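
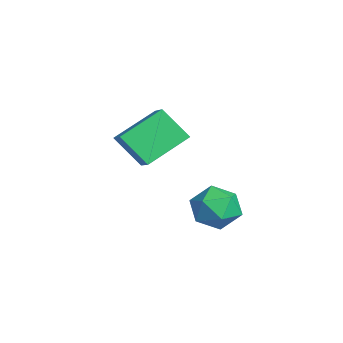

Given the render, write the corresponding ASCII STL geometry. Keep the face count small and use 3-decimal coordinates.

solid 
facet normal -0.379 -0.552 0.743
outer loop
vertex -1.326 1.276 1.439
vertex -2.392 1.212 0.847
vertex -0.668 -0.513 0.445
endloop
endfacet
facet normal 0.873 0.052 0.485
outer loop
vertex -0.008 0.448 -0.847
vertex -1.326 1.276 1.439
vertex -0.668 -0.513 0.445
endloop
endfacet
facet normal -0.379 -0.552 0.743
outer loop
vertex -0.668 -0.513 0.445
vertex -2.392 1.212 0.847
vertex -1.733 -0.577 -0.146
endloop
endfacet
facet normal 0.307 -0.832 -0.462
outer loop
vertex -1.733 -0.577 -0.146
vertex -0.008 0.448 -0.847
vertex -0.668 -0.513 0.445
endloop
endfacet
facet normal -0.307 0.832 0.462
outer loop
vertex -1.326 1.276 1.439
vertex -1.732 2.173 -0.445
vertex -2.392 1.212 0.847
endloop
endfacet
facet normal 0.873 0.053 0.484
outer loop
vertex -0.667 2.237 0.146
vertex -1.326 1.276 1.439
vertex -0.008 0.448 -0.847
endloop
endfacet
facet normal -0.307 0.832 0.462
outer loop
vertex -0.667 2.237 0.146
vertex -1.732 2.173 -0.445
vertex -1.326 1.276 1.439
endloop
endfacet
facet normal -0.873 -0.052 -0.485
outer loop
vertex -2.392 1.212 0.847
vertex -1.732 2.173 -0.445
vertex -1.733 -0.577 -0.146
endloop
endfacet
facet normal 0.307 -0.832 -0.462
outer loop
vertex -1.074 0.384 -1.439
vertex -0.008 0.448 -0.847
vertex -1.733 -0.577 -0.146
endloop
endfacet
facet normal -0.873 -0.052 -0.484
outer loop
vertex -1.733 -0.577 -0.146
vertex -1.732 2.173 -0.445
vertex -1.074 0.384 -1.439
endloop
endfacet
facet normal 0.379 0.552 -0.743
outer loop
vertex -1.074 0.384 -1.439
vertex -0.667 2.237 0.146
vertex -0.008 0.448 -0.847
endloop
endfacet
facet normal 0.379 0.552 -0.743
outer loop
vertex -1.732 2.173 -0.445
vertex -0.667 2.237 0.146
vertex -1.074 0.384 -1.439
endloop
endfacet
facet normal 0.221 -0.094 0.971
outer loop
vertex 3.423 2.896 -1.028
vertex 2.487 2.353 -0.867
vertex 3.399 1.807 -1.128
endloop
endfacet
facet normal 0.815 -0.071 0.575
outer loop
vertex 3.423 2.896 -1.028
vertex 3.399 1.807 -1.128
vertex 3.959 2.41 -1.848
endloop
endfacet
facet normal 0.814 0.542 0.211
outer loop
vertex 3.423 2.896 -1.028
vertex 3.959 2.41 -1.848
vertex 3.395 3.328 -2.032
endloop
endfacet
facet normal 0.219 0.899 0.381
outer loop
vertex 3.423 2.896 -1.028
vertex 3.395 3.328 -2.032
vertex 2.485 3.293 -1.426
endloop
endfacet
facet normal -0.147 0.505 0.850
outer loop
vertex 3.423 2.896 -1.028
vertex 2.485 3.293 -1.426
vertex 2.487 2.353 -0.867
endloop
endfacet
facet normal 0.788 -0.607 0.104
outer loop
vertex 3.959 2.41 -1.848
vertex 3.399 1.807 -1.128
vertex 3.355 1.567 -2.194
endloop
endfacet
facet normal -0.173 -0.645 0.744
outer loop
vertex 3.399 1.807 -1.128
vertex 2.487 2.353 -0.867
vertex 2.445 1.532 -1.588
endloop
endfacet
facet normal -0.769 0.325 0.550
outer loop
vertex 2.487 2.353 -0.867
vertex 2.485 3.293 -1.426
vertex 1.881 2.45 -1.772
endloop
endfacet
facet normal -0.176 0.962 -0.209
outer loop
vertex 2.485 3.293 -1.426
vertex 3.395 3.328 -2.032
vertex 2.441 3.053 -2.492
endloop
endfacet
facet normal 0.785 0.385 -0.485
outer loop
vertex 3.395 3.328 -2.032
vertex 3.959 2.41 -1.848
vertex 3.353 2.507 -2.753
endloop
endfacet
facet normal -0.219 -0.899 -0.381
outer loop
vertex 2.417 1.964 -2.592
vertex 3.355 1.567 -2.194
vertex 2.445 1.532 -1.588
endloop
endfacet
facet normal -0.814 -0.542 -0.211
outer loop
vertex 2.417 1.964 -2.592
vertex 2.445 1.532 -1.588
vertex 1.881 2.45 -1.772
endloop
endfacet
facet normal -0.815 0.071 -0.575
outer loop
vertex 2.417 1.964 -2.592
vertex 1.881 2.45 -1.772
vertex 2.441 3.053 -2.492
endloop
endfacet
facet normal -0.221 0.094 -0.971
outer loop
vertex 2.417 1.964 -2.592
vertex 2.441 3.053 -2.492
vertex 3.353 2.507 -2.753
endloop
endfacet
facet normal 0.147 -0.505 -0.850
outer loop
vertex 2.417 1.964 -2.592
vertex 3.353 2.507 -2.753
vertex 3.355 1.567 -2.194
endloop
endfacet
facet normal 0.176 -0.962 0.209
outer loop
vertex 2.445 1.532 -1.588
vertex 3.355 1.567 -2.194
vertex 3.399 1.807 -1.128
endloop
endfacet
facet normal -0.785 -0.385 0.485
outer loop
vertex 1.881 2.45 -1.772
vertex 2.445 1.532 -1.588
vertex 2.487 2.353 -0.867
endloop
endfacet
facet normal -0.788 0.607 -0.104
outer loop
vertex 2.441 3.053 -2.492
vertex 1.881 2.45 -1.772
vertex 2.485 3.293 -1.426
endloop
endfacet
facet normal 0.173 0.645 -0.744
outer loop
vertex 3.353 2.507 -2.753
vertex 2.441 3.053 -2.492
vertex 3.395 3.328 -2.032
endloop
endfacet
facet normal 0.769 -0.325 -0.550
outer loop
vertex 3.355 1.567 -2.194
vertex 3.353 2.507 -2.753
vertex 3.959 2.41 -1.848
endloop
endfacet

endsolid


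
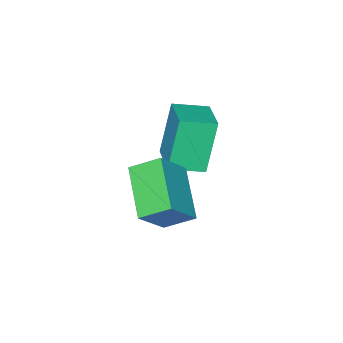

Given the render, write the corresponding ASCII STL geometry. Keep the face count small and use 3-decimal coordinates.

solid 
facet normal -0.659 0.054 -0.750
outer loop
vertex -1.258 -3.834 -3.994
vertex -1.877 -2.961 -3.387
vertex -0.09 -2.366 -4.915
endloop
endfacet
facet normal 0.503 -0.710 -0.494
outer loop
vertex 1.037 -2.459 -3.633
vertex -1.258 -3.834 -3.994
vertex -0.09 -2.366 -4.915
endloop
endfacet
facet normal -0.659 0.054 -0.750
outer loop
vertex -0.09 -2.366 -4.915
vertex -1.877 -2.961 -3.387
vertex -0.709 -1.493 -4.308
endloop
endfacet
facet normal 0.559 0.703 -0.440
outer loop
vertex -0.709 -1.493 -4.308
vertex 1.037 -2.459 -3.633
vertex -0.09 -2.366 -4.915
endloop
endfacet
facet normal -0.559 -0.703 0.440
outer loop
vertex -1.258 -3.834 -3.994
vertex -0.75 -3.054 -2.105
vertex -1.877 -2.961 -3.387
endloop
endfacet
facet normal 0.503 -0.710 -0.494
outer loop
vertex -0.131 -3.927 -2.712
vertex -1.258 -3.834 -3.994
vertex 1.037 -2.459 -3.633
endloop
endfacet
facet normal -0.559 -0.703 0.440
outer loop
vertex -0.131 -3.927 -2.712
vertex -0.75 -3.054 -2.105
vertex -1.258 -3.834 -3.994
endloop
endfacet
facet normal -0.503 0.710 0.494
outer loop
vertex -1.877 -2.961 -3.387
vertex -0.75 -3.054 -2.105
vertex -0.709 -1.493 -4.308
endloop
endfacet
facet normal 0.559 0.703 -0.440
outer loop
vertex 0.418 -1.586 -3.026
vertex 1.037 -2.459 -3.633
vertex -0.709 -1.493 -4.308
endloop
endfacet
facet normal -0.503 0.710 0.494
outer loop
vertex -0.709 -1.493 -4.308
vertex -0.75 -3.054 -2.105
vertex 0.418 -1.586 -3.026
endloop
endfacet
facet normal 0.659 -0.054 0.750
outer loop
vertex 0.418 -1.586 -3.026
vertex -0.131 -3.927 -2.712
vertex 1.037 -2.459 -3.633
endloop
endfacet
facet normal 0.659 -0.054 0.750
outer loop
vertex -0.75 -3.054 -2.105
vertex -0.131 -3.927 -2.712
vertex 0.418 -1.586 -3.026
endloop
endfacet
facet normal -0.606 -0.760 -0.235
outer loop
vertex -3.548 -5.047 -2.27
vertex -4.524 -4.177 -2.567
vertex -2.843 -4.966 -4.352
endloop
endfacet
facet normal 0.728 -0.649 0.221
outer loop
vertex -1.916 -3.803 -3.993
vertex -3.548 -5.047 -2.27
vertex -2.843 -4.966 -4.352
endloop
endfacet
facet normal -0.606 -0.760 -0.235
outer loop
vertex -2.843 -4.966 -4.352
vertex -4.524 -4.177 -2.567
vertex -3.818 -4.097 -4.649
endloop
endfacet
facet normal 0.321 0.036 -0.946
outer loop
vertex -3.818 -4.097 -4.649
vertex -1.916 -3.803 -3.993
vertex -2.843 -4.966 -4.352
endloop
endfacet
facet normal -0.321 -0.037 0.946
outer loop
vertex -3.548 -5.047 -2.27
vertex -3.597 -3.014 -2.208
vertex -4.524 -4.177 -2.567
endloop
endfacet
facet normal 0.728 -0.648 0.222
outer loop
vertex -2.622 -3.883 -1.911
vertex -3.548 -5.047 -2.27
vertex -1.916 -3.803 -3.993
endloop
endfacet
facet normal -0.321 -0.037 0.946
outer loop
vertex -2.622 -3.883 -1.911
vertex -3.597 -3.014 -2.208
vertex -3.548 -5.047 -2.27
endloop
endfacet
facet normal -0.728 0.649 -0.222
outer loop
vertex -4.524 -4.177 -2.567
vertex -3.597 -3.014 -2.208
vertex -3.818 -4.097 -4.649
endloop
endfacet
facet normal 0.321 0.037 -0.946
outer loop
vertex -2.892 -2.933 -4.29
vertex -1.916 -3.803 -3.993
vertex -3.818 -4.097 -4.649
endloop
endfacet
facet normal -0.729 0.648 -0.222
outer loop
vertex -3.818 -4.097 -4.649
vertex -3.597 -3.014 -2.208
vertex -2.892 -2.933 -4.29
endloop
endfacet
facet normal 0.606 0.760 0.235
outer loop
vertex -2.892 -2.933 -4.29
vertex -2.622 -3.883 -1.911
vertex -1.916 -3.803 -3.993
endloop
endfacet
facet normal 0.606 0.760 0.235
outer loop
vertex -3.597 -3.014 -2.208
vertex -2.622 -3.883 -1.911
vertex -2.892 -2.933 -4.29
endloop
endfacet

endsolid


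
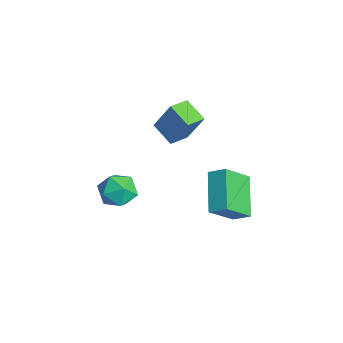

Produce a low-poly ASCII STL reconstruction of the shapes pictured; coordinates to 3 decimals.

solid 
facet normal -0.544 0.203 0.814
outer loop
vertex 2.075 -3.848 -0.097
vertex 2.781 -4.22 0.467
vertex 2.79 -3.27 0.236
endloop
endfacet
facet normal -0.680 0.672 0.294
outer loop
vertex 2.075 -3.848 -0.097
vertex 2.79 -3.27 0.236
vertex 2.479 -3.181 -0.687
endloop
endfacet
facet normal -0.911 0.309 -0.275
outer loop
vertex 2.075 -3.848 -0.097
vertex 2.479 -3.181 -0.687
vertex 2.278 -4.076 -1.026
endloop
endfacet
facet normal -0.917 -0.384 -0.106
outer loop
vertex 2.075 -3.848 -0.097
vertex 2.278 -4.076 -1.026
vertex 2.465 -4.719 -0.312
endloop
endfacet
facet normal -0.690 -0.449 0.568
outer loop
vertex 2.075 -3.848 -0.097
vertex 2.465 -4.719 -0.312
vertex 2.781 -4.22 0.467
endloop
endfacet
facet normal -0.066 0.991 0.118
outer loop
vertex 2.479 -3.181 -0.687
vertex 2.79 -3.27 0.236
vertex 3.435 -3.141 -0.488
endloop
endfacet
facet normal 0.155 0.232 0.960
outer loop
vertex 2.79 -3.27 0.236
vertex 2.781 -4.22 0.467
vertex 3.622 -3.784 0.226
endloop
endfacet
facet normal -0.082 -0.824 0.561
outer loop
vertex 2.781 -4.22 0.467
vertex 2.465 -4.719 -0.312
vertex 3.421 -4.679 -0.113
endloop
endfacet
facet normal -0.450 -0.719 -0.529
outer loop
vertex 2.465 -4.719 -0.312
vertex 2.278 -4.076 -1.026
vertex 3.11 -4.59 -1.036
endloop
endfacet
facet normal -0.439 0.403 -0.803
outer loop
vertex 2.278 -4.076 -1.026
vertex 2.479 -3.181 -0.687
vertex 3.119 -3.64 -1.267
endloop
endfacet
facet normal 0.917 0.384 0.106
outer loop
vertex 3.825 -4.012 -0.703
vertex 3.435 -3.141 -0.488
vertex 3.622 -3.784 0.226
endloop
endfacet
facet normal 0.911 -0.309 0.275
outer loop
vertex 3.825 -4.012 -0.703
vertex 3.622 -3.784 0.226
vertex 3.421 -4.679 -0.113
endloop
endfacet
facet normal 0.680 -0.672 -0.294
outer loop
vertex 3.825 -4.012 -0.703
vertex 3.421 -4.679 -0.113
vertex 3.11 -4.59 -1.036
endloop
endfacet
facet normal 0.544 -0.203 -0.814
outer loop
vertex 3.825 -4.012 -0.703
vertex 3.11 -4.59 -1.036
vertex 3.119 -3.64 -1.267
endloop
endfacet
facet normal 0.690 0.449 -0.568
outer loop
vertex 3.825 -4.012 -0.703
vertex 3.119 -3.64 -1.267
vertex 3.435 -3.141 -0.488
endloop
endfacet
facet normal 0.450 0.719 0.529
outer loop
vertex 3.622 -3.784 0.226
vertex 3.435 -3.141 -0.488
vertex 2.79 -3.27 0.236
endloop
endfacet
facet normal 0.439 -0.403 0.803
outer loop
vertex 3.421 -4.679 -0.113
vertex 3.622 -3.784 0.226
vertex 2.781 -4.22 0.467
endloop
endfacet
facet normal 0.066 -0.991 -0.118
outer loop
vertex 3.11 -4.59 -1.036
vertex 3.421 -4.679 -0.113
vertex 2.465 -4.719 -0.312
endloop
endfacet
facet normal -0.155 -0.232 -0.960
outer loop
vertex 3.119 -3.64 -1.267
vertex 3.11 -4.59 -1.036
vertex 2.278 -4.076 -1.026
endloop
endfacet
facet normal 0.082 0.824 -0.561
outer loop
vertex 3.435 -3.141 -0.488
vertex 3.119 -3.64 -1.267
vertex 2.479 -3.181 -0.687
endloop
endfacet
facet normal -0.520 -0.691 -0.502
outer loop
vertex 3.46 0.018 -2.363
vertex 1.68 0.479 -1.155
vertex 2.955 1.291 -3.592
endloop
endfacet
facet normal 0.809 -0.210 -0.550
outer loop
vertex 3.46 1.961 -3.105
vertex 3.46 0.018 -2.363
vertex 2.955 1.291 -3.592
endloop
endfacet
facet normal -0.520 -0.691 -0.502
outer loop
vertex 2.955 1.291 -3.592
vertex 1.68 0.479 -1.155
vertex 1.176 1.752 -2.384
endloop
endfacet
facet normal -0.274 0.692 -0.668
outer loop
vertex 1.176 1.752 -2.384
vertex 3.46 1.961 -3.105
vertex 2.955 1.291 -3.592
endloop
endfacet
facet normal 0.274 -0.692 0.668
outer loop
vertex 3.46 0.018 -2.363
vertex 2.185 1.149 -0.668
vertex 1.68 0.479 -1.155
endloop
endfacet
facet normal 0.809 -0.210 -0.549
outer loop
vertex 3.964 0.688 -1.876
vertex 3.46 0.018 -2.363
vertex 3.46 1.961 -3.105
endloop
endfacet
facet normal 0.274 -0.692 0.668
outer loop
vertex 3.964 0.688 -1.876
vertex 2.185 1.149 -0.668
vertex 3.46 0.018 -2.363
endloop
endfacet
facet normal -0.809 0.210 0.549
outer loop
vertex 1.68 0.479 -1.155
vertex 2.185 1.149 -0.668
vertex 1.176 1.752 -2.384
endloop
endfacet
facet normal -0.274 0.692 -0.668
outer loop
vertex 1.68 2.422 -1.897
vertex 3.46 1.961 -3.105
vertex 1.176 1.752 -2.384
endloop
endfacet
facet normal -0.809 0.209 0.549
outer loop
vertex 1.176 1.752 -2.384
vertex 2.185 1.149 -0.668
vertex 1.68 2.422 -1.897
endloop
endfacet
facet normal 0.520 0.691 0.502
outer loop
vertex 1.68 2.422 -1.897
vertex 3.964 0.688 -1.876
vertex 3.46 1.961 -3.105
endloop
endfacet
facet normal 0.520 0.691 0.502
outer loop
vertex 2.185 1.149 -0.668
vertex 3.964 0.688 -1.876
vertex 1.68 2.422 -1.897
endloop
endfacet
facet normal -0.496 0.856 -0.146
outer loop
vertex 1.225 -0.358 3.574
vertex 2.245 0.135 3.001
vertex 0.639 -0.965 2.006
endloop
endfacet
facet normal -0.804 -0.388 0.451
outer loop
vertex 1.155 -1.855 2.159
vertex 1.225 -0.358 3.574
vertex 0.639 -0.965 2.006
endloop
endfacet
facet normal -0.496 0.856 -0.147
outer loop
vertex 0.639 -0.965 2.006
vertex 2.245 0.135 3.001
vertex 1.66 -0.472 1.434
endloop
endfacet
facet normal -0.328 -0.342 -0.881
outer loop
vertex 1.66 -0.472 1.434
vertex 1.155 -1.855 2.159
vertex 0.639 -0.965 2.006
endloop
endfacet
facet normal 0.329 0.342 0.880
outer loop
vertex 1.225 -0.358 3.574
vertex 2.761 -0.755 3.154
vertex 2.245 0.135 3.001
endloop
endfacet
facet normal -0.804 -0.388 0.451
outer loop
vertex 1.74 -1.248 3.726
vertex 1.225 -0.358 3.574
vertex 1.155 -1.855 2.159
endloop
endfacet
facet normal 0.329 0.341 0.881
outer loop
vertex 1.74 -1.248 3.726
vertex 2.761 -0.755 3.154
vertex 1.225 -0.358 3.574
endloop
endfacet
facet normal 0.804 0.389 -0.451
outer loop
vertex 2.245 0.135 3.001
vertex 2.761 -0.755 3.154
vertex 1.66 -0.472 1.434
endloop
endfacet
facet normal -0.330 -0.341 -0.880
outer loop
vertex 2.175 -1.362 1.586
vertex 1.155 -1.855 2.159
vertex 1.66 -0.472 1.434
endloop
endfacet
facet normal 0.804 0.388 -0.451
outer loop
vertex 1.66 -0.472 1.434
vertex 2.761 -0.755 3.154
vertex 2.175 -1.362 1.586
endloop
endfacet
facet normal 0.496 -0.856 0.146
outer loop
vertex 2.175 -1.362 1.586
vertex 1.74 -1.248 3.726
vertex 1.155 -1.855 2.159
endloop
endfacet
facet normal 0.495 -0.856 0.146
outer loop
vertex 2.761 -0.755 3.154
vertex 1.74 -1.248 3.726
vertex 2.175 -1.362 1.586
endloop
endfacet

endsolid


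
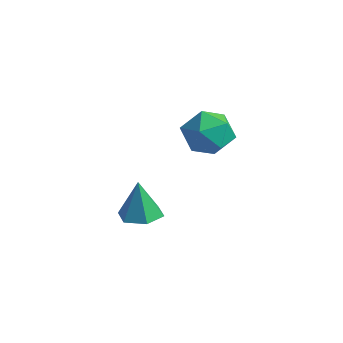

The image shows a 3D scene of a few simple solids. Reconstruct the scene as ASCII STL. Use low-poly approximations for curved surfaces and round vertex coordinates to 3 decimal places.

solid 
facet normal 0.131 -0.052 -0.990
outer loop
vertex 1.736 1.804 -2.53
vertex 0.95 1.395 -2.612
vertex 0.996 2.283 -2.653
endloop
endfacet
facet normal 0.437 0.787 0.436
outer loop
vertex 1.736 1.804 -2.53
vertex 0.996 2.283 -2.653
vertex 0.73 1.485 -0.948
endloop
endfacet
facet normal 0.131 -0.052 -0.990
outer loop
vertex 0.996 2.283 -2.653
vertex 0.95 1.395 -2.612
vertex 0.21 1.874 -2.735
endloop
endfacet
facet normal -0.464 0.828 0.315
outer loop
vertex 0.996 2.283 -2.653
vertex 0.21 1.874 -2.735
vertex 0.73 1.485 -0.948
endloop
endfacet
facet normal 0.130 -0.054 -0.990
outer loop
vertex 0.21 1.874 -2.735
vertex 0.95 1.395 -2.612
vertex 0.164 0.986 -2.693
endloop
endfacet
facet normal -0.954 0.063 0.292
outer loop
vertex 0.21 1.874 -2.735
vertex 0.164 0.986 -2.693
vertex 0.73 1.485 -0.948
endloop
endfacet
facet normal 0.130 -0.054 -0.990
outer loop
vertex 0.164 0.986 -2.693
vertex 0.95 1.395 -2.612
vertex 0.904 0.507 -2.57
endloop
endfacet
facet normal -0.545 -0.742 0.389
outer loop
vertex 0.164 0.986 -2.693
vertex 0.904 0.507 -2.57
vertex 0.73 1.485 -0.948
endloop
endfacet
facet normal 0.131 -0.054 -0.990
outer loop
vertex 0.904 0.507 -2.57
vertex 0.95 1.395 -2.612
vertex 1.69 0.917 -2.488
endloop
endfacet
facet normal 0.355 -0.783 0.510
outer loop
vertex 0.904 0.507 -2.57
vertex 1.69 0.917 -2.488
vertex 0.73 1.485 -0.948
endloop
endfacet
facet normal 0.131 -0.054 -0.990
outer loop
vertex 1.69 0.917 -2.488
vertex 0.95 1.395 -2.612
vertex 1.736 1.804 -2.53
endloop
endfacet
facet normal 0.845 -0.019 0.534
outer loop
vertex 1.69 0.917 -2.488
vertex 1.736 1.804 -2.53
vertex 0.73 1.485 -0.948
endloop
endfacet
facet normal -0.530 0.541 0.653
outer loop
vertex 2.191 2.99 2.522
vertex 2.816 2.618 3.338
vertex 3.097 3.533 2.808
endloop
endfacet
facet normal -0.517 0.856 0.012
outer loop
vertex 2.191 2.99 2.522
vertex 3.097 3.533 2.808
vertex 2.85 3.399 1.751
endloop
endfacet
facet normal -0.791 0.400 -0.463
outer loop
vertex 2.191 2.99 2.522
vertex 2.85 3.399 1.751
vertex 2.418 2.403 1.628
endloop
endfacet
facet normal -0.973 -0.197 -0.118
outer loop
vertex 2.191 2.99 2.522
vertex 2.418 2.403 1.628
vertex 2.397 1.92 2.609
endloop
endfacet
facet normal -0.813 -0.110 0.572
outer loop
vertex 2.191 2.99 2.522
vertex 2.397 1.92 2.609
vertex 2.816 2.618 3.338
endloop
endfacet
facet normal 0.165 0.973 -0.162
outer loop
vertex 2.85 3.399 1.751
vertex 3.097 3.533 2.808
vertex 3.883 3.28 2.091
endloop
endfacet
facet normal 0.143 0.463 0.875
outer loop
vertex 3.097 3.533 2.808
vertex 2.816 2.618 3.338
vertex 3.862 2.797 3.072
endloop
endfacet
facet normal -0.313 -0.590 0.745
outer loop
vertex 2.816 2.618 3.338
vertex 2.397 1.92 2.609
vertex 3.43 1.801 2.949
endloop
endfacet
facet normal -0.574 -0.730 -0.372
outer loop
vertex 2.397 1.92 2.609
vertex 2.418 2.403 1.628
vertex 3.183 1.667 1.892
endloop
endfacet
facet normal -0.277 0.235 -0.932
outer loop
vertex 2.418 2.403 1.628
vertex 2.85 3.399 1.751
vertex 3.464 2.582 1.362
endloop
endfacet
facet normal 0.973 0.197 0.118
outer loop
vertex 4.089 2.21 2.178
vertex 3.883 3.28 2.091
vertex 3.862 2.797 3.072
endloop
endfacet
facet normal 0.791 -0.400 0.463
outer loop
vertex 4.089 2.21 2.178
vertex 3.862 2.797 3.072
vertex 3.43 1.801 2.949
endloop
endfacet
facet normal 0.517 -0.856 -0.012
outer loop
vertex 4.089 2.21 2.178
vertex 3.43 1.801 2.949
vertex 3.183 1.667 1.892
endloop
endfacet
facet normal 0.530 -0.541 -0.653
outer loop
vertex 4.089 2.21 2.178
vertex 3.183 1.667 1.892
vertex 3.464 2.582 1.362
endloop
endfacet
facet normal 0.813 0.110 -0.572
outer loop
vertex 4.089 2.21 2.178
vertex 3.464 2.582 1.362
vertex 3.883 3.28 2.091
endloop
endfacet
facet normal 0.574 0.730 0.372
outer loop
vertex 3.862 2.797 3.072
vertex 3.883 3.28 2.091
vertex 3.097 3.533 2.808
endloop
endfacet
facet normal 0.277 -0.235 0.932
outer loop
vertex 3.43 1.801 2.949
vertex 3.862 2.797 3.072
vertex 2.816 2.618 3.338
endloop
endfacet
facet normal -0.165 -0.973 0.162
outer loop
vertex 3.183 1.667 1.892
vertex 3.43 1.801 2.949
vertex 2.397 1.92 2.609
endloop
endfacet
facet normal -0.143 -0.463 -0.875
outer loop
vertex 3.464 2.582 1.362
vertex 3.183 1.667 1.892
vertex 2.418 2.403 1.628
endloop
endfacet
facet normal 0.313 0.590 -0.745
outer loop
vertex 3.883 3.28 2.091
vertex 3.464 2.582 1.362
vertex 2.85 3.399 1.751
endloop
endfacet

endsolid


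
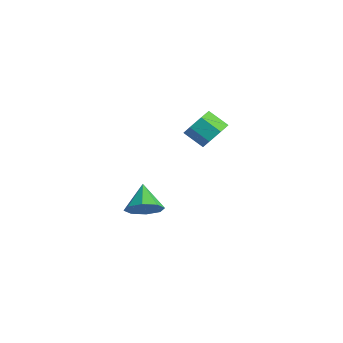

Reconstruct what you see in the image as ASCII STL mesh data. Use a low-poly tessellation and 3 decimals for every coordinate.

solid 
facet normal 0.691 -0.309 -0.653
outer loop
vertex -1.811 -3.458 -2.509
vertex -2.446 -3.761 -3.038
vertex -2.021 -2.995 -2.95
endloop
endfacet
facet normal 0.226 0.724 0.652
outer loop
vertex -1.811 -3.458 -2.509
vertex -2.021 -2.995 -2.95
vertex -3.434 -3.319 -2.102
endloop
endfacet
facet normal 0.691 -0.308 -0.654
outer loop
vertex -2.021 -2.995 -2.95
vertex -2.446 -3.761 -3.038
vertex -2.481 -2.98 -3.443
endloop
endfacet
facet normal -0.132 0.979 0.153
outer loop
vertex -2.021 -2.995 -2.95
vertex -2.481 -2.98 -3.443
vertex -3.434 -3.319 -2.102
endloop
endfacet
facet normal 0.691 -0.308 -0.654
outer loop
vertex -2.481 -2.98 -3.443
vertex -2.446 -3.761 -3.038
vertex -2.92 -3.422 -3.698
endloop
endfacet
facet normal -0.613 0.751 -0.246
outer loop
vertex -2.481 -2.98 -3.443
vertex -2.92 -3.422 -3.698
vertex -3.434 -3.319 -2.102
endloop
endfacet
facet normal 0.690 -0.309 -0.654
outer loop
vertex -2.92 -3.422 -3.698
vertex -2.446 -3.761 -3.038
vertex -3.082 -4.063 -3.566
endloop
endfacet
facet normal -0.934 0.172 -0.312
outer loop
vertex -2.92 -3.422 -3.698
vertex -3.082 -4.063 -3.566
vertex -3.434 -3.319 -2.102
endloop
endfacet
facet normal 0.690 -0.309 -0.655
outer loop
vertex -3.082 -4.063 -3.566
vertex -2.446 -3.761 -3.038
vertex -2.871 -4.526 -3.125
endloop
endfacet
facet normal -0.908 -0.419 -0.005
outer loop
vertex -3.082 -4.063 -3.566
vertex -2.871 -4.526 -3.125
vertex -3.434 -3.319 -2.102
endloop
endfacet
facet normal 0.691 -0.309 -0.654
outer loop
vertex -2.871 -4.526 -3.125
vertex -2.446 -3.761 -3.038
vertex -2.412 -4.541 -2.633
endloop
endfacet
facet normal -0.550 -0.674 0.493
outer loop
vertex -2.871 -4.526 -3.125
vertex -2.412 -4.541 -2.633
vertex -3.434 -3.319 -2.102
endloop
endfacet
facet normal 0.690 -0.310 -0.654
outer loop
vertex -2.412 -4.541 -2.633
vertex -2.446 -3.761 -3.038
vertex -1.972 -4.099 -2.378
endloop
endfacet
facet normal -0.069 -0.446 0.892
outer loop
vertex -2.412 -4.541 -2.633
vertex -1.972 -4.099 -2.378
vertex -3.434 -3.319 -2.102
endloop
endfacet
facet normal 0.691 -0.307 -0.654
outer loop
vertex -1.972 -4.099 -2.378
vertex -2.446 -3.761 -3.038
vertex -1.811 -3.458 -2.509
endloop
endfacet
facet normal 0.252 0.133 0.959
outer loop
vertex -1.972 -4.099 -2.378
vertex -1.811 -3.458 -2.509
vertex -3.434 -3.319 -2.102
endloop
endfacet
facet normal 0.640 0.493 -0.590
outer loop
vertex 0.494 -2.266 2.129
vertex -0.025 -1.674 2.061
vertex 0.546 -1.77 2.6
endloop
endfacet
facet normal 0.765 -0.484 0.425
outer loop
vertex 0.494 -2.266 2.129
vertex 0.546 -1.77 2.6
vertex -0.196 -2.798 2.766
endloop
endfacet
facet normal 0.765 -0.483 0.426
outer loop
vertex -0.196 -2.798 2.766
vertex 0.546 -1.77 2.6
vertex -0.145 -2.302 3.237
endloop
endfacet
facet normal -0.639 -0.494 0.589
outer loop
vertex -0.196 -2.798 2.766
vertex -0.145 -2.302 3.237
vertex -0.715 -2.206 2.699
endloop
endfacet
facet normal 0.640 0.492 -0.590
outer loop
vertex 0.546 -1.77 2.6
vertex -0.025 -1.674 2.061
vertex 0.168 -1.201 2.665
endloop
endfacet
facet normal 0.536 0.264 0.802
outer loop
vertex 0.546 -1.77 2.6
vertex 0.168 -1.201 2.665
vertex -0.145 -2.302 3.237
endloop
endfacet
facet normal 0.535 0.265 0.802
outer loop
vertex -0.145 -2.302 3.237
vertex 0.168 -1.201 2.665
vertex -0.523 -1.734 3.302
endloop
endfacet
facet normal -0.640 -0.493 0.590
outer loop
vertex -0.145 -2.302 3.237
vertex -0.523 -1.734 3.302
vertex -0.715 -2.206 2.699
endloop
endfacet
facet normal 0.640 0.493 -0.590
outer loop
vertex 0.168 -1.201 2.665
vertex -0.025 -1.674 2.061
vertex -0.355 -0.989 2.275
endloop
endfacet
facet normal -0.098 0.813 0.574
outer loop
vertex 0.168 -1.201 2.665
vertex -0.355 -0.989 2.275
vertex -0.523 -1.734 3.302
endloop
endfacet
facet normal -0.096 0.813 0.574
outer loop
vertex -0.523 -1.734 3.302
vertex -0.355 -0.989 2.275
vertex -1.046 -1.521 2.913
endloop
endfacet
facet normal -0.639 -0.493 0.590
outer loop
vertex -0.523 -1.734 3.302
vertex -1.046 -1.521 2.913
vertex -0.715 -2.206 2.699
endloop
endfacet
facet normal 0.640 0.493 -0.590
outer loop
vertex -0.355 -0.989 2.275
vertex -0.025 -1.674 2.061
vertex -0.629 -1.292 1.725
endloop
endfacet
facet normal -0.656 0.750 -0.086
outer loop
vertex -0.355 -0.989 2.275
vertex -0.629 -1.292 1.725
vertex -1.046 -1.521 2.913
endloop
endfacet
facet normal -0.657 0.749 -0.086
outer loop
vertex -1.046 -1.521 2.913
vertex -0.629 -1.292 1.725
vertex -1.32 -1.825 2.362
endloop
endfacet
facet normal -0.639 -0.493 0.590
outer loop
vertex -1.046 -1.521 2.913
vertex -1.32 -1.825 2.362
vertex -0.715 -2.206 2.699
endloop
endfacet
facet normal 0.640 0.492 -0.590
outer loop
vertex -0.629 -1.292 1.725
vertex -0.025 -1.674 2.061
vertex -0.448 -1.883 1.428
endloop
endfacet
facet normal -0.722 0.121 -0.681
outer loop
vertex -0.629 -1.292 1.725
vertex -0.448 -1.883 1.428
vertex -1.32 -1.825 2.362
endloop
endfacet
facet normal -0.722 0.122 -0.681
outer loop
vertex -1.32 -1.825 2.362
vertex -0.448 -1.883 1.428
vertex -1.139 -2.415 2.065
endloop
endfacet
facet normal -0.639 -0.493 0.590
outer loop
vertex -1.32 -1.825 2.362
vertex -1.139 -2.415 2.065
vertex -0.715 -2.206 2.699
endloop
endfacet
facet normal 0.639 0.493 -0.590
outer loop
vertex -0.448 -1.883 1.428
vertex -0.025 -1.674 2.061
vertex 0.052 -2.316 1.608
endloop
endfacet
facet normal -0.243 -0.598 -0.763
outer loop
vertex -0.448 -1.883 1.428
vertex 0.052 -2.316 1.608
vertex -1.139 -2.415 2.065
endloop
endfacet
facet normal -0.243 -0.598 -0.763
outer loop
vertex -1.139 -2.415 2.065
vertex 0.052 -2.316 1.608
vertex -0.639 -2.848 2.245
endloop
endfacet
facet normal -0.639 -0.493 0.590
outer loop
vertex -1.139 -2.415 2.065
vertex -0.639 -2.848 2.245
vertex -0.715 -2.206 2.699
endloop
endfacet
facet normal 0.640 0.493 -0.590
outer loop
vertex 0.052 -2.316 1.608
vertex -0.025 -1.674 2.061
vertex 0.494 -2.266 2.129
endloop
endfacet
facet normal 0.418 -0.867 -0.271
outer loop
vertex 0.052 -2.316 1.608
vertex 0.494 -2.266 2.129
vertex -0.639 -2.848 2.245
endloop
endfacet
facet normal 0.418 -0.867 -0.272
outer loop
vertex -0.639 -2.848 2.245
vertex 0.494 -2.266 2.129
vertex -0.196 -2.798 2.766
endloop
endfacet
facet normal -0.639 -0.493 0.590
outer loop
vertex -0.639 -2.848 2.245
vertex -0.196 -2.798 2.766
vertex -0.715 -2.206 2.699
endloop
endfacet

endsolid


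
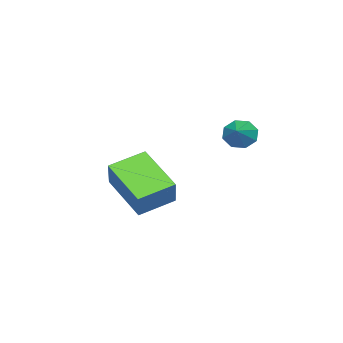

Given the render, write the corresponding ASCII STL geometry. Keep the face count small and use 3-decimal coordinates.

solid 
facet normal -0.797 0.528 0.292
outer loop
vertex 2.048 -4.117 -0.431
vertex 2.721 -3.724 0.696
vertex 2.791 -2.423 -1.466
endloop
endfacet
facet normal -0.491 -0.287 -0.822
outer loop
vertex 4.019 -3.236 -1.916
vertex 2.048 -4.117 -0.431
vertex 2.791 -2.423 -1.466
endloop
endfacet
facet normal -0.797 0.528 0.292
outer loop
vertex 2.791 -2.423 -1.466
vertex 2.721 -3.724 0.696
vertex 3.464 -2.03 -0.34
endloop
endfacet
facet normal 0.350 0.799 -0.488
outer loop
vertex 3.464 -2.03 -0.34
vertex 4.019 -3.236 -1.916
vertex 2.791 -2.423 -1.466
endloop
endfacet
facet normal -0.350 -0.799 0.488
outer loop
vertex 2.048 -4.117 -0.431
vertex 3.949 -4.537 0.246
vertex 2.721 -3.724 0.696
endloop
endfacet
facet normal -0.491 -0.288 -0.822
outer loop
vertex 3.276 -4.93 -0.88
vertex 2.048 -4.117 -0.431
vertex 4.019 -3.236 -1.916
endloop
endfacet
facet normal -0.350 -0.799 0.488
outer loop
vertex 3.276 -4.93 -0.88
vertex 3.949 -4.537 0.246
vertex 2.048 -4.117 -0.431
endloop
endfacet
facet normal 0.491 0.287 0.822
outer loop
vertex 2.721 -3.724 0.696
vertex 3.949 -4.537 0.246
vertex 3.464 -2.03 -0.34
endloop
endfacet
facet normal 0.351 0.799 -0.488
outer loop
vertex 4.692 -2.843 -0.789
vertex 4.019 -3.236 -1.916
vertex 3.464 -2.03 -0.34
endloop
endfacet
facet normal 0.491 0.287 0.823
outer loop
vertex 3.464 -2.03 -0.34
vertex 3.949 -4.537 0.246
vertex 4.692 -2.843 -0.789
endloop
endfacet
facet normal 0.797 -0.528 -0.292
outer loop
vertex 4.692 -2.843 -0.789
vertex 3.276 -4.93 -0.88
vertex 4.019 -3.236 -1.916
endloop
endfacet
facet normal 0.797 -0.528 -0.292
outer loop
vertex 3.949 -4.537 0.246
vertex 3.276 -4.93 -0.88
vertex 4.692 -2.843 -0.789
endloop
endfacet
facet normal -0.832 -0.305 -0.464
outer loop
vertex -0.845 -1.523 0.092
vertex -1.046 -1.859 0.673
vertex -1.139 -1.214 0.416
endloop
endfacet
facet normal 0.458 0.813 -0.359
outer loop
vertex -0.845 -1.523 0.092
vertex -1.139 -1.214 0.416
vertex -0.014 -1.481 1.247
endloop
endfacet
facet normal -0.832 -0.305 -0.463
outer loop
vertex -1.139 -1.214 0.416
vertex -1.046 -1.859 0.673
vertex -1.378 -1.283 0.891
endloop
endfacet
facet normal 0.093 0.978 0.189
outer loop
vertex -1.139 -1.214 0.416
vertex -1.378 -1.283 0.891
vertex -0.014 -1.481 1.247
endloop
endfacet
facet normal -0.832 -0.304 -0.465
outer loop
vertex -1.378 -1.283 0.891
vertex -1.046 -1.859 0.673
vertex -1.423 -1.689 1.237
endloop
endfacet
facet normal -0.102 0.652 0.752
outer loop
vertex -1.378 -1.283 0.891
vertex -1.423 -1.689 1.237
vertex -0.014 -1.481 1.247
endloop
endfacet
facet normal -0.832 -0.305 -0.464
outer loop
vertex -1.423 -1.689 1.237
vertex -1.046 -1.859 0.673
vertex -1.247 -2.194 1.253
endloop
endfacet
facet normal -0.011 0.028 1.000
outer loop
vertex -1.423 -1.689 1.237
vertex -1.247 -2.194 1.253
vertex -0.014 -1.481 1.247
endloop
endfacet
facet normal -0.832 -0.305 -0.464
outer loop
vertex -1.247 -2.194 1.253
vertex -1.046 -1.859 0.673
vertex -0.953 -2.503 0.929
endloop
endfacet
facet normal 0.311 -0.531 0.788
outer loop
vertex -1.247 -2.194 1.253
vertex -0.953 -2.503 0.929
vertex -0.014 -1.481 1.247
endloop
endfacet
facet normal -0.833 -0.304 -0.463
outer loop
vertex -0.953 -2.503 0.929
vertex -1.046 -1.859 0.673
vertex -0.714 -2.435 0.454
endloop
endfacet
facet normal 0.676 -0.696 0.241
outer loop
vertex -0.953 -2.503 0.929
vertex -0.714 -2.435 0.454
vertex -0.014 -1.481 1.247
endloop
endfacet
facet normal -0.832 -0.303 -0.464
outer loop
vertex -0.714 -2.435 0.454
vertex -1.046 -1.859 0.673
vertex -0.669 -2.029 0.108
endloop
endfacet
facet normal 0.871 -0.371 -0.322
outer loop
vertex -0.714 -2.435 0.454
vertex -0.669 -2.029 0.108
vertex -0.014 -1.481 1.247
endloop
endfacet
facet normal -0.832 -0.304 -0.464
outer loop
vertex -0.669 -2.029 0.108
vertex -1.046 -1.859 0.673
vertex -0.845 -1.523 0.092
endloop
endfacet
facet normal 0.781 0.254 -0.571
outer loop
vertex -0.669 -2.029 0.108
vertex -0.845 -1.523 0.092
vertex -0.014 -1.481 1.247
endloop
endfacet

endsolid


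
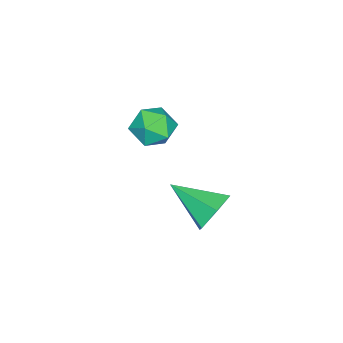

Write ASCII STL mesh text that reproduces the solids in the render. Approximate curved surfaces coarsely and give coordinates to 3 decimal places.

solid 
facet normal 0.011 0.903 -0.429
outer loop
vertex 3.517 4.409 -1.502
vertex 3.08 4.126 -2.109
vertex 2.719 4.436 -1.466
endloop
endfacet
facet normal 0.046 0.040 0.998
outer loop
vertex 3.517 4.409 -1.502
vertex 2.719 4.436 -1.466
vertex 3.06 2.654 -1.411
endloop
endfacet
facet normal 0.013 0.904 -0.428
outer loop
vertex 2.719 4.436 -1.466
vertex 3.08 4.126 -2.109
vertex 2.281 4.154 -2.074
endloop
endfacet
facet normal -0.775 -0.129 0.618
outer loop
vertex 2.719 4.436 -1.466
vertex 2.281 4.154 -2.074
vertex 3.06 2.654 -1.411
endloop
endfacet
facet normal 0.013 0.904 -0.428
outer loop
vertex 2.281 4.154 -2.074
vertex 3.08 4.126 -2.109
vertex 2.642 3.844 -2.717
endloop
endfacet
facet normal -0.826 -0.523 -0.212
outer loop
vertex 2.281 4.154 -2.074
vertex 2.642 3.844 -2.717
vertex 3.06 2.654 -1.411
endloop
endfacet
facet normal 0.013 0.904 -0.428
outer loop
vertex 2.642 3.844 -2.717
vertex 3.08 4.126 -2.109
vertex 3.441 3.816 -2.752
endloop
endfacet
facet normal -0.055 -0.747 -0.663
outer loop
vertex 2.642 3.844 -2.717
vertex 3.441 3.816 -2.752
vertex 3.06 2.654 -1.411
endloop
endfacet
facet normal 0.011 0.903 -0.429
outer loop
vertex 3.441 3.816 -2.752
vertex 3.08 4.126 -2.109
vertex 3.879 4.099 -2.145
endloop
endfacet
facet normal 0.766 -0.578 -0.283
outer loop
vertex 3.441 3.816 -2.752
vertex 3.879 4.099 -2.145
vertex 3.06 2.654 -1.411
endloop
endfacet
facet normal 0.011 0.903 -0.429
outer loop
vertex 3.879 4.099 -2.145
vertex 3.08 4.126 -2.109
vertex 3.517 4.409 -1.502
endloop
endfacet
facet normal 0.816 -0.184 0.548
outer loop
vertex 3.879 4.099 -2.145
vertex 3.517 4.409 -1.502
vertex 3.06 2.654 -1.411
endloop
endfacet
facet normal -0.961 0.273 -0.038
outer loop
vertex -1.171 0.159 -2.956
vertex -1.204 0.159 -2.116
vertex -0.989 0.86 -2.528
endloop
endfacet
facet normal -0.604 0.524 -0.601
outer loop
vertex -1.171 0.159 -2.956
vertex -0.989 0.86 -2.528
vertex -0.521 0.639 -3.191
endloop
endfacet
facet normal -0.320 -0.031 -0.947
outer loop
vertex -1.171 0.159 -2.956
vertex -0.521 0.639 -3.191
vertex -0.446 -0.199 -3.189
endloop
endfacet
facet normal -0.501 -0.626 -0.597
outer loop
vertex -1.171 0.159 -2.956
vertex -0.446 -0.199 -3.189
vertex -0.868 -0.495 -2.524
endloop
endfacet
facet normal -0.898 -0.439 -0.035
outer loop
vertex -1.171 0.159 -2.956
vertex -0.868 -0.495 -2.524
vertex -1.204 0.159 -2.116
endloop
endfacet
facet normal -0.070 0.931 -0.359
outer loop
vertex -0.521 0.639 -3.191
vertex -0.989 0.86 -2.528
vertex -0.152 0.935 -2.496
endloop
endfacet
facet normal -0.649 0.524 0.552
outer loop
vertex -0.989 0.86 -2.528
vertex -1.204 0.159 -2.116
vertex -0.574 0.639 -1.831
endloop
endfacet
facet normal -0.545 -0.627 0.556
outer loop
vertex -1.204 0.159 -2.116
vertex -0.868 -0.495 -2.524
vertex -0.499 -0.199 -1.829
endloop
endfacet
facet normal 0.097 -0.931 -0.353
outer loop
vertex -0.868 -0.495 -2.524
vertex -0.446 -0.199 -3.189
vertex -0.031 -0.42 -2.492
endloop
endfacet
facet normal 0.391 0.033 -0.920
outer loop
vertex -0.446 -0.199 -3.189
vertex -0.521 0.639 -3.191
vertex 0.184 0.281 -2.904
endloop
endfacet
facet normal 0.501 0.626 0.597
outer loop
vertex 0.151 0.281 -2.064
vertex -0.152 0.935 -2.496
vertex -0.574 0.639 -1.831
endloop
endfacet
facet normal 0.320 0.031 0.947
outer loop
vertex 0.151 0.281 -2.064
vertex -0.574 0.639 -1.831
vertex -0.499 -0.199 -1.829
endloop
endfacet
facet normal 0.604 -0.524 0.601
outer loop
vertex 0.151 0.281 -2.064
vertex -0.499 -0.199 -1.829
vertex -0.031 -0.42 -2.492
endloop
endfacet
facet normal 0.961 -0.273 0.038
outer loop
vertex 0.151 0.281 -2.064
vertex -0.031 -0.42 -2.492
vertex 0.184 0.281 -2.904
endloop
endfacet
facet normal 0.898 0.439 0.035
outer loop
vertex 0.151 0.281 -2.064
vertex 0.184 0.281 -2.904
vertex -0.152 0.935 -2.496
endloop
endfacet
facet normal -0.097 0.931 0.353
outer loop
vertex -0.574 0.639 -1.831
vertex -0.152 0.935 -2.496
vertex -0.989 0.86 -2.528
endloop
endfacet
facet normal -0.391 -0.033 0.920
outer loop
vertex -0.499 -0.199 -1.829
vertex -0.574 0.639 -1.831
vertex -1.204 0.159 -2.116
endloop
endfacet
facet normal 0.070 -0.931 0.359
outer loop
vertex -0.031 -0.42 -2.492
vertex -0.499 -0.199 -1.829
vertex -0.868 -0.495 -2.524
endloop
endfacet
facet normal 0.649 -0.524 -0.552
outer loop
vertex 0.184 0.281 -2.904
vertex -0.031 -0.42 -2.492
vertex -0.446 -0.199 -3.189
endloop
endfacet
facet normal 0.545 0.627 -0.556
outer loop
vertex -0.152 0.935 -2.496
vertex 0.184 0.281 -2.904
vertex -0.521 0.639 -3.191
endloop
endfacet

endsolid


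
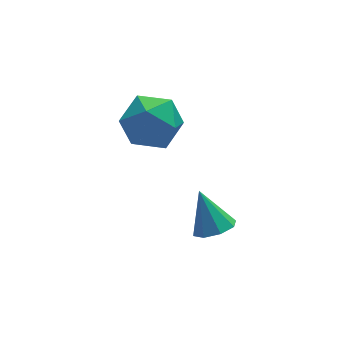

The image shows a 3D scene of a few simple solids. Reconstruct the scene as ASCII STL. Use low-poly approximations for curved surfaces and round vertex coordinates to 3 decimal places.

solid 
facet normal 0.157 -0.524 -0.837
outer loop
vertex -2.231 -2.361 -4.406
vertex -2.646 -2.722 -4.258
vertex -2.621 -2.237 -4.557
endloop
endfacet
facet normal 0.320 0.946 -0.049
outer loop
vertex -2.231 -2.361 -4.406
vertex -2.621 -2.237 -4.557
vertex -2.834 -2.098 -3.262
endloop
endfacet
facet normal 0.157 -0.524 -0.837
outer loop
vertex -2.621 -2.237 -4.557
vertex -2.646 -2.722 -4.258
vertex -3.026 -2.397 -4.533
endloop
endfacet
facet normal -0.371 0.915 -0.159
outer loop
vertex -2.621 -2.237 -4.557
vertex -3.026 -2.397 -4.533
vertex -2.834 -2.098 -3.262
endloop
endfacet
facet normal 0.157 -0.524 -0.837
outer loop
vertex -3.026 -2.397 -4.533
vertex -2.646 -2.722 -4.258
vertex -3.209 -2.747 -4.348
endloop
endfacet
facet normal -0.881 0.472 0.022
outer loop
vertex -3.026 -2.397 -4.533
vertex -3.209 -2.747 -4.348
vertex -2.834 -2.098 -3.262
endloop
endfacet
facet normal 0.157 -0.522 -0.838
outer loop
vertex -3.209 -2.747 -4.348
vertex -2.646 -2.722 -4.258
vertex -3.062 -3.083 -4.111
endloop
endfacet
facet normal -0.913 -0.125 0.390
outer loop
vertex -3.209 -2.747 -4.348
vertex -3.062 -3.083 -4.111
vertex -2.834 -2.098 -3.262
endloop
endfacet
facet normal 0.158 -0.523 -0.838
outer loop
vertex -3.062 -3.083 -4.111
vertex -2.646 -2.722 -4.258
vertex -2.672 -3.207 -3.96
endloop
endfacet
facet normal -0.447 -0.522 0.726
outer loop
vertex -3.062 -3.083 -4.111
vertex -2.672 -3.207 -3.96
vertex -2.834 -2.098 -3.262
endloop
endfacet
facet normal 0.158 -0.523 -0.837
outer loop
vertex -2.672 -3.207 -3.96
vertex -2.646 -2.722 -4.258
vertex -2.267 -3.046 -3.984
endloop
endfacet
facet normal 0.245 -0.491 0.836
outer loop
vertex -2.672 -3.207 -3.96
vertex -2.267 -3.046 -3.984
vertex -2.834 -2.098 -3.262
endloop
endfacet
facet normal 0.158 -0.523 -0.837
outer loop
vertex -2.267 -3.046 -3.984
vertex -2.646 -2.722 -4.258
vertex -2.084 -2.696 -4.168
endloop
endfacet
facet normal 0.753 -0.049 0.656
outer loop
vertex -2.267 -3.046 -3.984
vertex -2.084 -2.696 -4.168
vertex -2.834 -2.098 -3.262
endloop
endfacet
facet normal 0.158 -0.525 -0.836
outer loop
vertex -2.084 -2.696 -4.168
vertex -2.646 -2.722 -4.258
vertex -2.231 -2.361 -4.406
endloop
endfacet
facet normal 0.785 0.549 0.288
outer loop
vertex -2.084 -2.696 -4.168
vertex -2.231 -2.361 -4.406
vertex -2.834 -2.098 -3.262
endloop
endfacet
facet normal -0.598 0.206 0.774
outer loop
vertex -4.107 0.323 -2.311
vertex -3.504 -0.046 -1.747
vertex -3.457 0.835 -1.945
endloop
endfacet
facet normal -0.682 0.686 0.252
outer loop
vertex -4.107 0.323 -2.311
vertex -3.457 0.835 -1.945
vertex -3.676 0.937 -2.817
endloop
endfacet
facet normal -0.878 0.337 -0.340
outer loop
vertex -4.107 0.323 -2.311
vertex -3.676 0.937 -2.817
vertex -3.858 0.119 -3.157
endloop
endfacet
facet normal -0.915 -0.359 -0.183
outer loop
vertex -4.107 0.323 -2.311
vertex -3.858 0.119 -3.157
vertex -3.752 -0.488 -2.496
endloop
endfacet
facet normal -0.742 -0.440 0.505
outer loop
vertex -4.107 0.323 -2.311
vertex -3.752 -0.488 -2.496
vertex -3.504 -0.046 -1.747
endloop
endfacet
facet normal -0.050 0.990 0.128
outer loop
vertex -3.676 0.937 -2.817
vertex -3.457 0.835 -1.945
vertex -2.808 0.948 -2.564
endloop
endfacet
facet normal 0.086 0.214 0.973
outer loop
vertex -3.457 0.835 -1.945
vertex -3.504 -0.046 -1.747
vertex -2.702 0.341 -1.903
endloop
endfacet
facet normal -0.146 -0.830 0.538
outer loop
vertex -3.504 -0.046 -1.747
vertex -3.752 -0.488 -2.496
vertex -2.884 -0.477 -2.243
endloop
endfacet
facet normal -0.426 -0.699 -0.574
outer loop
vertex -3.752 -0.488 -2.496
vertex -3.858 0.119 -3.157
vertex -3.103 -0.375 -3.115
endloop
endfacet
facet normal -0.366 0.425 -0.828
outer loop
vertex -3.858 0.119 -3.157
vertex -3.676 0.937 -2.817
vertex -3.056 0.506 -3.313
endloop
endfacet
facet normal 0.915 0.359 0.183
outer loop
vertex -2.453 0.137 -2.749
vertex -2.808 0.948 -2.564
vertex -2.702 0.341 -1.903
endloop
endfacet
facet normal 0.878 -0.337 0.340
outer loop
vertex -2.453 0.137 -2.749
vertex -2.702 0.341 -1.903
vertex -2.884 -0.477 -2.243
endloop
endfacet
facet normal 0.682 -0.686 -0.252
outer loop
vertex -2.453 0.137 -2.749
vertex -2.884 -0.477 -2.243
vertex -3.103 -0.375 -3.115
endloop
endfacet
facet normal 0.598 -0.206 -0.774
outer loop
vertex -2.453 0.137 -2.749
vertex -3.103 -0.375 -3.115
vertex -3.056 0.506 -3.313
endloop
endfacet
facet normal 0.742 0.440 -0.505
outer loop
vertex -2.453 0.137 -2.749
vertex -3.056 0.506 -3.313
vertex -2.808 0.948 -2.564
endloop
endfacet
facet normal 0.426 0.699 0.574
outer loop
vertex -2.702 0.341 -1.903
vertex -2.808 0.948 -2.564
vertex -3.457 0.835 -1.945
endloop
endfacet
facet normal 0.366 -0.425 0.828
outer loop
vertex -2.884 -0.477 -2.243
vertex -2.702 0.341 -1.903
vertex -3.504 -0.046 -1.747
endloop
endfacet
facet normal 0.050 -0.990 -0.128
outer loop
vertex -3.103 -0.375 -3.115
vertex -2.884 -0.477 -2.243
vertex -3.752 -0.488 -2.496
endloop
endfacet
facet normal -0.086 -0.214 -0.973
outer loop
vertex -3.056 0.506 -3.313
vertex -3.103 -0.375 -3.115
vertex -3.858 0.119 -3.157
endloop
endfacet
facet normal 0.146 0.830 -0.538
outer loop
vertex -2.808 0.948 -2.564
vertex -3.056 0.506 -3.313
vertex -3.676 0.937 -2.817
endloop
endfacet

endsolid


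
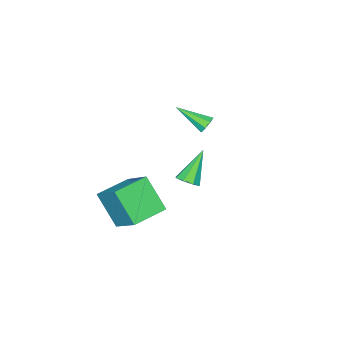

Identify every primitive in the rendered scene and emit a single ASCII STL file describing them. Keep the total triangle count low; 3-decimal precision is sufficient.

solid 
facet normal -0.340 0.808 -0.481
outer loop
vertex -2.867 0.589 0.566
vertex -3.139 0.726 0.988
vertex -2.659 0.823 0.812
endloop
endfacet
facet normal 0.844 -0.253 -0.473
outer loop
vertex -2.867 0.589 0.566
vertex -2.659 0.823 0.812
vertex -2.541 -0.686 1.832
endloop
endfacet
facet normal -0.340 0.806 -0.484
outer loop
vertex -2.659 0.823 0.812
vertex -3.139 0.726 0.988
vertex -2.732 1.001 1.16
endloop
endfacet
facet normal 0.979 0.160 0.124
outer loop
vertex -2.659 0.823 0.812
vertex -2.732 1.001 1.16
vertex -2.541 -0.686 1.832
endloop
endfacet
facet normal -0.342 0.807 -0.481
outer loop
vertex -2.732 1.001 1.16
vertex -3.139 0.726 0.988
vertex -3.043 1.017 1.408
endloop
endfacet
facet normal 0.594 0.355 0.722
outer loop
vertex -2.732 1.001 1.16
vertex -3.043 1.017 1.408
vertex -2.541 -0.686 1.832
endloop
endfacet
facet normal -0.341 0.807 -0.481
outer loop
vertex -3.043 1.017 1.408
vertex -3.139 0.726 0.988
vertex -3.41 0.863 1.41
endloop
endfacet
facet normal -0.086 0.217 0.972
outer loop
vertex -3.043 1.017 1.408
vertex -3.41 0.863 1.41
vertex -2.541 -0.686 1.832
endloop
endfacet
facet normal -0.341 0.807 -0.481
outer loop
vertex -3.41 0.863 1.41
vertex -3.139 0.726 0.988
vertex -3.618 0.629 1.165
endloop
endfacet
facet normal -0.663 -0.173 0.728
outer loop
vertex -3.41 0.863 1.41
vertex -3.618 0.629 1.165
vertex -2.541 -0.686 1.832
endloop
endfacet
facet normal -0.342 0.806 -0.483
outer loop
vertex -3.618 0.629 1.165
vertex -3.139 0.726 0.988
vertex -3.545 0.451 0.816
endloop
endfacet
facet normal -0.799 -0.587 0.132
outer loop
vertex -3.618 0.629 1.165
vertex -3.545 0.451 0.816
vertex -2.541 -0.686 1.832
endloop
endfacet
facet normal -0.342 0.807 -0.482
outer loop
vertex -3.545 0.451 0.816
vertex -3.139 0.726 0.988
vertex -3.234 0.435 0.568
endloop
endfacet
facet normal -0.413 -0.782 -0.467
outer loop
vertex -3.545 0.451 0.816
vertex -3.234 0.435 0.568
vertex -2.541 -0.686 1.832
endloop
endfacet
facet normal -0.341 0.807 -0.482
outer loop
vertex -3.234 0.435 0.568
vertex -3.139 0.726 0.988
vertex -2.867 0.589 0.566
endloop
endfacet
facet normal 0.266 -0.644 -0.717
outer loop
vertex -3.234 0.435 0.568
vertex -2.867 0.589 0.566
vertex -2.541 -0.686 1.832
endloop
endfacet
facet normal 0.645 0.082 -0.760
outer loop
vertex 1.883 3.867 1.981
vertex 1.444 3.733 1.594
vertex 1.66 4.24 1.832
endloop
endfacet
facet normal 0.372 0.527 0.764
outer loop
vertex 1.883 3.867 1.981
vertex 1.66 4.24 1.832
vertex 0.296 3.587 2.946
endloop
endfacet
facet normal 0.646 0.081 -0.759
outer loop
vertex 1.66 4.24 1.832
vertex 1.444 3.733 1.594
vertex 1.311 4.315 1.543
endloop
endfacet
facet normal -0.123 0.914 0.386
outer loop
vertex 1.66 4.24 1.832
vertex 1.311 4.315 1.543
vertex 0.296 3.587 2.946
endloop
endfacet
facet normal 0.646 0.081 -0.759
outer loop
vertex 1.311 4.315 1.543
vertex 1.444 3.733 1.594
vertex 1.04 4.05 1.284
endloop
endfacet
facet normal -0.655 0.751 -0.084
outer loop
vertex 1.311 4.315 1.543
vertex 1.04 4.05 1.284
vertex 0.296 3.587 2.946
endloop
endfacet
facet normal 0.646 0.081 -0.759
outer loop
vertex 1.04 4.05 1.284
vertex 1.444 3.733 1.594
vertex 1.006 3.599 1.207
endloop
endfacet
facet normal -0.918 0.133 -0.374
outer loop
vertex 1.04 4.05 1.284
vertex 1.006 3.599 1.207
vertex 0.296 3.587 2.946
endloop
endfacet
facet normal 0.646 0.083 -0.759
outer loop
vertex 1.006 3.599 1.207
vertex 1.444 3.733 1.594
vertex 1.229 3.226 1.356
endloop
endfacet
facet normal -0.755 -0.576 -0.312
outer loop
vertex 1.006 3.599 1.207
vertex 1.229 3.226 1.356
vertex 0.296 3.587 2.946
endloop
endfacet
facet normal 0.646 0.082 -0.759
outer loop
vertex 1.229 3.226 1.356
vertex 1.444 3.733 1.594
vertex 1.578 3.15 1.645
endloop
endfacet
facet normal -0.263 -0.963 0.064
outer loop
vertex 1.229 3.226 1.356
vertex 1.578 3.15 1.645
vertex 0.296 3.587 2.946
endloop
endfacet
facet normal 0.645 0.082 -0.759
outer loop
vertex 1.578 3.15 1.645
vertex 1.444 3.733 1.594
vertex 1.849 3.416 1.904
endloop
endfacet
facet normal 0.272 -0.799 0.536
outer loop
vertex 1.578 3.15 1.645
vertex 1.849 3.416 1.904
vertex 0.296 3.587 2.946
endloop
endfacet
facet normal 0.645 0.081 -0.760
outer loop
vertex 1.849 3.416 1.904
vertex 1.444 3.733 1.594
vertex 1.883 3.867 1.981
endloop
endfacet
facet normal 0.534 -0.181 0.826
outer loop
vertex 1.849 3.416 1.904
vertex 1.883 3.867 1.981
vertex 0.296 3.587 2.946
endloop
endfacet
facet normal -0.982 0.167 0.089
outer loop
vertex 2.093 1.877 1.237
vertex 2.175 3.138 -0.222
vertex 1.716 0.371 -0.085
endloop
endfacet
facet normal -0.043 -0.653 0.756
outer loop
vertex 3.405 0.082 -0.238
vertex 2.093 1.877 1.237
vertex 1.716 0.371 -0.085
endloop
endfacet
facet normal -0.982 0.167 0.089
outer loop
vertex 1.716 0.371 -0.085
vertex 2.175 3.138 -0.222
vertex 1.799 1.631 -1.545
endloop
endfacet
facet normal -0.185 -0.739 -0.648
outer loop
vertex 1.799 1.631 -1.545
vertex 3.405 0.082 -0.238
vertex 1.716 0.371 -0.085
endloop
endfacet
facet normal 0.185 0.738 0.649
outer loop
vertex 2.093 1.877 1.237
vertex 3.864 2.849 -0.375
vertex 2.175 3.138 -0.222
endloop
endfacet
facet normal -0.043 -0.653 0.756
outer loop
vertex 3.781 1.589 1.085
vertex 2.093 1.877 1.237
vertex 3.405 0.082 -0.238
endloop
endfacet
facet normal 0.184 0.739 0.648
outer loop
vertex 3.781 1.589 1.085
vertex 3.864 2.849 -0.375
vertex 2.093 1.877 1.237
endloop
endfacet
facet normal 0.043 0.653 -0.756
outer loop
vertex 2.175 3.138 -0.222
vertex 3.864 2.849 -0.375
vertex 1.799 1.631 -1.545
endloop
endfacet
facet normal -0.184 -0.738 -0.649
outer loop
vertex 3.487 1.343 -1.697
vertex 3.405 0.082 -0.238
vertex 1.799 1.631 -1.545
endloop
endfacet
facet normal 0.043 0.653 -0.756
outer loop
vertex 1.799 1.631 -1.545
vertex 3.864 2.849 -0.375
vertex 3.487 1.343 -1.697
endloop
endfacet
facet normal 0.982 -0.167 -0.089
outer loop
vertex 3.487 1.343 -1.697
vertex 3.781 1.589 1.085
vertex 3.405 0.082 -0.238
endloop
endfacet
facet normal 0.982 -0.168 -0.089
outer loop
vertex 3.864 2.849 -0.375
vertex 3.781 1.589 1.085
vertex 3.487 1.343 -1.697
endloop
endfacet

endsolid


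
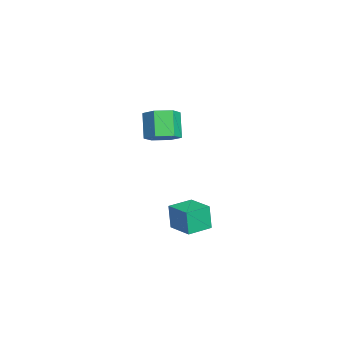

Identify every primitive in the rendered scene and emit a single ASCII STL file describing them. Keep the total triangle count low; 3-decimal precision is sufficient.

solid 
facet normal 0.602 0.024 -0.798
outer loop
vertex -1.913 -0.205 2.699
vertex -2.58 -0.809 2.178
vertex -2.675 0.226 2.137
endloop
endfacet
facet normal 0.318 0.910 0.267
outer loop
vertex -1.913 -0.205 2.699
vertex -2.675 0.226 2.137
vertex -2.973 -0.247 4.104
endloop
endfacet
facet normal 0.318 0.910 0.267
outer loop
vertex -2.973 -0.247 4.104
vertex -2.675 0.226 2.137
vertex -3.735 0.184 3.542
endloop
endfacet
facet normal -0.602 -0.024 0.798
outer loop
vertex -2.973 -0.247 4.104
vertex -3.735 0.184 3.542
vertex -3.64 -0.851 3.582
endloop
endfacet
facet normal 0.602 0.024 -0.798
outer loop
vertex -2.675 0.226 2.137
vertex -2.58 -0.809 2.178
vertex -3.342 -0.378 1.616
endloop
endfacet
facet normal -0.476 0.814 -0.334
outer loop
vertex -2.675 0.226 2.137
vertex -3.342 -0.378 1.616
vertex -3.735 0.184 3.542
endloop
endfacet
facet normal -0.475 0.814 -0.334
outer loop
vertex -3.735 0.184 3.542
vertex -3.342 -0.378 1.616
vertex -4.402 -0.42 3.02
endloop
endfacet
facet normal -0.602 -0.024 0.798
outer loop
vertex -3.735 0.184 3.542
vertex -4.402 -0.42 3.02
vertex -3.64 -0.851 3.582
endloop
endfacet
facet normal 0.602 0.024 -0.798
outer loop
vertex -3.342 -0.378 1.616
vertex -2.58 -0.809 2.178
vertex -3.247 -1.413 1.656
endloop
endfacet
facet normal -0.793 -0.096 -0.602
outer loop
vertex -3.342 -0.378 1.616
vertex -3.247 -1.413 1.656
vertex -4.402 -0.42 3.02
endloop
endfacet
facet normal -0.793 -0.097 -0.601
outer loop
vertex -4.402 -0.42 3.02
vertex -3.247 -1.413 1.656
vertex -4.307 -1.455 3.061
endloop
endfacet
facet normal -0.602 -0.024 0.798
outer loop
vertex -4.402 -0.42 3.02
vertex -4.307 -1.455 3.061
vertex -3.64 -0.851 3.582
endloop
endfacet
facet normal 0.602 0.024 -0.798
outer loop
vertex -3.247 -1.413 1.656
vertex -2.58 -0.809 2.178
vertex -2.485 -1.844 2.218
endloop
endfacet
facet normal -0.318 -0.910 -0.267
outer loop
vertex -3.247 -1.413 1.656
vertex -2.485 -1.844 2.218
vertex -4.307 -1.455 3.061
endloop
endfacet
facet normal -0.318 -0.910 -0.267
outer loop
vertex -4.307 -1.455 3.061
vertex -2.485 -1.844 2.218
vertex -3.545 -1.886 3.623
endloop
endfacet
facet normal -0.602 -0.024 0.798
outer loop
vertex -4.307 -1.455 3.061
vertex -3.545 -1.886 3.623
vertex -3.64 -0.851 3.582
endloop
endfacet
facet normal 0.602 0.024 -0.798
outer loop
vertex -2.485 -1.844 2.218
vertex -2.58 -0.809 2.178
vertex -1.818 -1.24 2.74
endloop
endfacet
facet normal 0.475 -0.814 0.334
outer loop
vertex -2.485 -1.844 2.218
vertex -1.818 -1.24 2.74
vertex -3.545 -1.886 3.623
endloop
endfacet
facet normal 0.475 -0.814 0.335
outer loop
vertex -3.545 -1.886 3.623
vertex -1.818 -1.24 2.74
vertex -2.878 -1.282 4.144
endloop
endfacet
facet normal -0.602 -0.024 0.798
outer loop
vertex -3.545 -1.886 3.623
vertex -2.878 -1.282 4.144
vertex -3.64 -0.851 3.582
endloop
endfacet
facet normal 0.602 0.024 -0.798
outer loop
vertex -1.818 -1.24 2.74
vertex -2.58 -0.809 2.178
vertex -1.913 -0.205 2.699
endloop
endfacet
facet normal 0.793 0.097 0.602
outer loop
vertex -1.818 -1.24 2.74
vertex -1.913 -0.205 2.699
vertex -2.878 -1.282 4.144
endloop
endfacet
facet normal 0.793 0.096 0.601
outer loop
vertex -2.878 -1.282 4.144
vertex -1.913 -0.205 2.699
vertex -2.973 -0.247 4.104
endloop
endfacet
facet normal -0.602 -0.024 0.798
outer loop
vertex -2.878 -1.282 4.144
vertex -2.973 -0.247 4.104
vertex -3.64 -0.851 3.582
endloop
endfacet
facet normal -0.554 0.833 -0.021
outer loop
vertex 2.147 0.539 0.095
vertex 3.452 1.413 0.345
vertex 2.36 0.643 -1.376
endloop
endfacet
facet normal -0.821 -0.549 -0.158
outer loop
vertex 3.168 -0.573 -1.345
vertex 2.147 0.539 0.095
vertex 2.36 0.643 -1.376
endloop
endfacet
facet normal -0.554 0.832 -0.021
outer loop
vertex 2.36 0.643 -1.376
vertex 3.452 1.413 0.345
vertex 3.664 1.517 -1.126
endloop
endfacet
facet normal 0.143 0.070 -0.987
outer loop
vertex 3.664 1.517 -1.126
vertex 3.168 -0.573 -1.345
vertex 2.36 0.643 -1.376
endloop
endfacet
facet normal -0.143 -0.070 0.987
outer loop
vertex 2.147 0.539 0.095
vertex 4.26 0.197 0.376
vertex 3.452 1.413 0.345
endloop
endfacet
facet normal -0.820 -0.550 -0.157
outer loop
vertex 2.956 -0.677 0.126
vertex 2.147 0.539 0.095
vertex 3.168 -0.573 -1.345
endloop
endfacet
facet normal -0.143 -0.070 0.987
outer loop
vertex 2.956 -0.677 0.126
vertex 4.26 0.197 0.376
vertex 2.147 0.539 0.095
endloop
endfacet
facet normal 0.821 0.549 0.157
outer loop
vertex 3.452 1.413 0.345
vertex 4.26 0.197 0.376
vertex 3.664 1.517 -1.126
endloop
endfacet
facet normal 0.143 0.070 -0.987
outer loop
vertex 4.473 0.301 -1.095
vertex 3.168 -0.573 -1.345
vertex 3.664 1.517 -1.126
endloop
endfacet
facet normal 0.820 0.550 0.158
outer loop
vertex 3.664 1.517 -1.126
vertex 4.26 0.197 0.376
vertex 4.473 0.301 -1.095
endloop
endfacet
facet normal 0.554 -0.833 0.021
outer loop
vertex 4.473 0.301 -1.095
vertex 2.956 -0.677 0.126
vertex 3.168 -0.573 -1.345
endloop
endfacet
facet normal 0.554 -0.832 0.021
outer loop
vertex 4.26 0.197 0.376
vertex 2.956 -0.677 0.126
vertex 4.473 0.301 -1.095
endloop
endfacet

endsolid


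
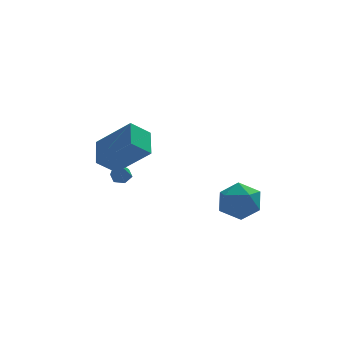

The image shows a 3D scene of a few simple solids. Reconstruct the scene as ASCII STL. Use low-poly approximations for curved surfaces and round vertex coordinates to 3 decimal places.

solid 
facet normal -0.772 0.524 -0.359
outer loop
vertex 2.48 1.457 -1.436
vertex 1.791 0.623 -1.17
vertex 1.996 1.432 -0.432
endloop
endfacet
facet normal -0.267 0.958 -0.105
outer loop
vertex 2.48 1.457 -1.436
vertex 1.996 1.432 -0.432
vertex 3.069 1.721 -0.527
endloop
endfacet
facet normal 0.338 0.822 -0.458
outer loop
vertex 2.48 1.457 -1.436
vertex 3.069 1.721 -0.527
vertex 3.526 1.09 -1.323
endloop
endfacet
facet normal 0.207 0.304 -0.930
outer loop
vertex 2.48 1.457 -1.436
vertex 3.526 1.09 -1.323
vertex 2.737 0.411 -1.721
endloop
endfacet
facet normal -0.480 0.119 -0.869
outer loop
vertex 2.48 1.457 -1.436
vertex 2.737 0.411 -1.721
vertex 1.791 0.623 -1.17
endloop
endfacet
facet normal -0.163 0.796 0.582
outer loop
vertex 3.069 1.721 -0.527
vertex 1.996 1.432 -0.432
vertex 2.743 1.049 0.301
endloop
endfacet
facet normal -0.981 0.093 0.171
outer loop
vertex 1.996 1.432 -0.432
vertex 1.791 0.623 -1.17
vertex 1.954 0.37 -0.097
endloop
endfacet
facet normal -0.507 -0.561 -0.655
outer loop
vertex 1.791 0.623 -1.17
vertex 2.737 0.411 -1.721
vertex 2.411 -0.261 -0.893
endloop
endfacet
facet normal 0.604 -0.261 -0.753
outer loop
vertex 2.737 0.411 -1.721
vertex 3.526 1.09 -1.323
vertex 3.484 0.028 -0.988
endloop
endfacet
facet normal 0.817 0.577 0.012
outer loop
vertex 3.526 1.09 -1.323
vertex 3.069 1.721 -0.527
vertex 3.689 0.837 -0.25
endloop
endfacet
facet normal -0.207 -0.304 0.930
outer loop
vertex 3.0 0.003 0.016
vertex 2.743 1.049 0.301
vertex 1.954 0.37 -0.097
endloop
endfacet
facet normal -0.338 -0.822 0.458
outer loop
vertex 3.0 0.003 0.016
vertex 1.954 0.37 -0.097
vertex 2.411 -0.261 -0.893
endloop
endfacet
facet normal 0.267 -0.958 0.105
outer loop
vertex 3.0 0.003 0.016
vertex 2.411 -0.261 -0.893
vertex 3.484 0.028 -0.988
endloop
endfacet
facet normal 0.772 -0.524 0.359
outer loop
vertex 3.0 0.003 0.016
vertex 3.484 0.028 -0.988
vertex 3.689 0.837 -0.25
endloop
endfacet
facet normal 0.480 -0.119 0.869
outer loop
vertex 3.0 0.003 0.016
vertex 3.689 0.837 -0.25
vertex 2.743 1.049 0.301
endloop
endfacet
facet normal -0.604 0.261 0.753
outer loop
vertex 1.954 0.37 -0.097
vertex 2.743 1.049 0.301
vertex 1.996 1.432 -0.432
endloop
endfacet
facet normal -0.817 -0.577 -0.012
outer loop
vertex 2.411 -0.261 -0.893
vertex 1.954 0.37 -0.097
vertex 1.791 0.623 -1.17
endloop
endfacet
facet normal 0.163 -0.796 -0.582
outer loop
vertex 3.484 0.028 -0.988
vertex 2.411 -0.261 -0.893
vertex 2.737 0.411 -1.721
endloop
endfacet
facet normal 0.981 -0.093 -0.171
outer loop
vertex 3.689 0.837 -0.25
vertex 3.484 0.028 -0.988
vertex 3.526 1.09 -1.323
endloop
endfacet
facet normal 0.507 0.561 0.655
outer loop
vertex 2.743 1.049 0.301
vertex 3.689 0.837 -0.25
vertex 3.069 1.721 -0.527
endloop
endfacet
facet normal -0.639 0.398 -0.658
outer loop
vertex -3.683 0.435 2.42
vertex -3.471 1.788 3.032
vertex -2.776 0.636 1.66
endloop
endfacet
facet normal -0.142 -0.902 -0.408
outer loop
vertex -1.389 -0.228 3.088
vertex -3.683 0.435 2.42
vertex -2.776 0.636 1.66
endloop
endfacet
facet normal -0.639 0.398 -0.658
outer loop
vertex -2.776 0.636 1.66
vertex -3.471 1.788 3.032
vertex -2.564 1.989 2.273
endloop
endfacet
facet normal 0.756 0.168 -0.633
outer loop
vertex -2.564 1.989 2.273
vertex -1.389 -0.228 3.088
vertex -2.776 0.636 1.66
endloop
endfacet
facet normal -0.756 -0.168 0.633
outer loop
vertex -3.683 0.435 2.42
vertex -2.084 0.924 4.46
vertex -3.471 1.788 3.032
endloop
endfacet
facet normal -0.142 -0.902 -0.408
outer loop
vertex -2.296 -0.429 3.847
vertex -3.683 0.435 2.42
vertex -1.389 -0.228 3.088
endloop
endfacet
facet normal -0.756 -0.168 0.633
outer loop
vertex -2.296 -0.429 3.847
vertex -2.084 0.924 4.46
vertex -3.683 0.435 2.42
endloop
endfacet
facet normal 0.142 0.902 0.408
outer loop
vertex -3.471 1.788 3.032
vertex -2.084 0.924 4.46
vertex -2.564 1.989 2.273
endloop
endfacet
facet normal 0.756 0.168 -0.633
outer loop
vertex -1.177 1.125 3.7
vertex -1.389 -0.228 3.088
vertex -2.564 1.989 2.273
endloop
endfacet
facet normal 0.142 0.902 0.408
outer loop
vertex -2.564 1.989 2.273
vertex -2.084 0.924 4.46
vertex -1.177 1.125 3.7
endloop
endfacet
facet normal 0.639 -0.398 0.658
outer loop
vertex -1.177 1.125 3.7
vertex -2.296 -0.429 3.847
vertex -1.389 -0.228 3.088
endloop
endfacet
facet normal 0.639 -0.398 0.658
outer loop
vertex -2.084 0.924 4.46
vertex -2.296 -0.429 3.847
vertex -1.177 1.125 3.7
endloop
endfacet
facet normal 0.226 0.569 -0.791
outer loop
vertex -1.833 3.013 0.623
vertex -2.212 2.797 0.359
vertex -2.301 3.216 0.635
endloop
endfacet
facet normal 0.266 0.568 0.779
outer loop
vertex -1.833 3.013 0.623
vertex -2.301 3.216 0.635
vertex -2.628 1.743 1.821
endloop
endfacet
facet normal 0.225 0.569 -0.791
outer loop
vertex -2.301 3.216 0.635
vertex -2.212 2.797 0.359
vertex -2.68 2.999 0.371
endloop
endfacet
facet normal -0.666 0.552 0.502
outer loop
vertex -2.301 3.216 0.635
vertex -2.68 2.999 0.371
vertex -2.628 1.743 1.821
endloop
endfacet
facet normal 0.225 0.569 -0.791
outer loop
vertex -2.68 2.999 0.371
vertex -2.212 2.797 0.359
vertex -2.59 2.58 0.095
endloop
endfacet
facet normal -0.984 -0.149 -0.094
outer loop
vertex -2.68 2.999 0.371
vertex -2.59 2.58 0.095
vertex -2.628 1.743 1.821
endloop
endfacet
facet normal 0.225 0.570 -0.791
outer loop
vertex -2.59 2.58 0.095
vertex -2.212 2.797 0.359
vertex -2.122 2.377 0.082
endloop
endfacet
facet normal -0.372 -0.832 -0.412
outer loop
vertex -2.59 2.58 0.095
vertex -2.122 2.377 0.082
vertex -2.628 1.743 1.821
endloop
endfacet
facet normal 0.225 0.570 -0.791
outer loop
vertex -2.122 2.377 0.082
vertex -2.212 2.797 0.359
vertex -1.744 2.594 0.346
endloop
endfacet
facet normal 0.562 -0.816 -0.134
outer loop
vertex -2.122 2.377 0.082
vertex -1.744 2.594 0.346
vertex -2.628 1.743 1.821
endloop
endfacet
facet normal 0.225 0.570 -0.790
outer loop
vertex -1.744 2.594 0.346
vertex -2.212 2.797 0.359
vertex -1.833 3.013 0.623
endloop
endfacet
facet normal 0.880 -0.117 0.460
outer loop
vertex -1.744 2.594 0.346
vertex -1.833 3.013 0.623
vertex -2.628 1.743 1.821
endloop
endfacet

endsolid


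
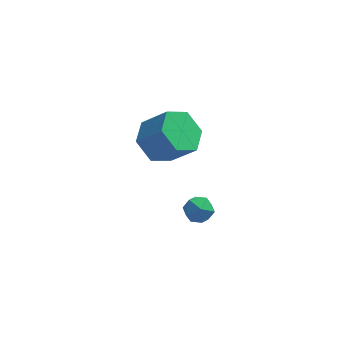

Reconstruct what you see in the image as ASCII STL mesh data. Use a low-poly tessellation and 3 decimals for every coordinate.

solid 
facet normal -0.711 0.596 0.372
outer loop
vertex -0.737 -0.532 -1.035
vertex -0.499 -0.642 -0.404
vertex -0.257 -0.122 -0.775
endloop
endfacet
facet normal -0.527 0.800 -0.287
outer loop
vertex -0.737 -0.532 -1.035
vertex -0.257 -0.122 -0.775
vertex -0.214 -0.327 -1.425
endloop
endfacet
facet normal -0.640 0.248 -0.727
outer loop
vertex -0.737 -0.532 -1.035
vertex -0.214 -0.327 -1.425
vertex -0.43 -0.975 -1.456
endloop
endfacet
facet normal -0.893 -0.295 -0.340
outer loop
vertex -0.737 -0.532 -1.035
vertex -0.43 -0.975 -1.456
vertex -0.606 -1.17 -0.825
endloop
endfacet
facet normal -0.937 -0.081 0.339
outer loop
vertex -0.737 -0.532 -1.035
vertex -0.606 -1.17 -0.825
vertex -0.499 -0.642 -0.404
endloop
endfacet
facet normal 0.171 0.943 -0.286
outer loop
vertex -0.214 -0.327 -1.425
vertex -0.257 -0.122 -0.775
vertex 0.346 -0.31 -1.035
endloop
endfacet
facet normal -0.126 0.614 0.779
outer loop
vertex -0.257 -0.122 -0.775
vertex -0.499 -0.642 -0.404
vertex 0.17 -0.505 -0.404
endloop
endfacet
facet normal -0.492 -0.480 0.727
outer loop
vertex -0.499 -0.642 -0.404
vertex -0.606 -1.17 -0.825
vertex -0.046 -1.153 -0.435
endloop
endfacet
facet normal -0.419 -0.828 -0.373
outer loop
vertex -0.606 -1.17 -0.825
vertex -0.43 -0.975 -1.456
vertex -0.003 -1.358 -1.085
endloop
endfacet
facet normal -0.011 0.051 -0.999
outer loop
vertex -0.43 -0.975 -1.456
vertex -0.214 -0.327 -1.425
vertex 0.239 -0.838 -1.456
endloop
endfacet
facet normal 0.893 0.295 0.340
outer loop
vertex 0.477 -0.948 -0.825
vertex 0.346 -0.31 -1.035
vertex 0.17 -0.505 -0.404
endloop
endfacet
facet normal 0.640 -0.248 0.727
outer loop
vertex 0.477 -0.948 -0.825
vertex 0.17 -0.505 -0.404
vertex -0.046 -1.153 -0.435
endloop
endfacet
facet normal 0.527 -0.800 0.287
outer loop
vertex 0.477 -0.948 -0.825
vertex -0.046 -1.153 -0.435
vertex -0.003 -1.358 -1.085
endloop
endfacet
facet normal 0.711 -0.596 -0.372
outer loop
vertex 0.477 -0.948 -0.825
vertex -0.003 -1.358 -1.085
vertex 0.239 -0.838 -1.456
endloop
endfacet
facet normal 0.937 0.081 -0.339
outer loop
vertex 0.477 -0.948 -0.825
vertex 0.239 -0.838 -1.456
vertex 0.346 -0.31 -1.035
endloop
endfacet
facet normal 0.419 0.828 0.373
outer loop
vertex 0.17 -0.505 -0.404
vertex 0.346 -0.31 -1.035
vertex -0.257 -0.122 -0.775
endloop
endfacet
facet normal 0.011 -0.051 0.999
outer loop
vertex -0.046 -1.153 -0.435
vertex 0.17 -0.505 -0.404
vertex -0.499 -0.642 -0.404
endloop
endfacet
facet normal -0.171 -0.943 0.286
outer loop
vertex -0.003 -1.358 -1.085
vertex -0.046 -1.153 -0.435
vertex -0.606 -1.17 -0.825
endloop
endfacet
facet normal 0.126 -0.614 -0.779
outer loop
vertex 0.239 -0.838 -1.456
vertex -0.003 -1.358 -1.085
vertex -0.43 -0.975 -1.456
endloop
endfacet
facet normal 0.492 0.480 -0.727
outer loop
vertex 0.346 -0.31 -1.035
vertex 0.239 -0.838 -1.456
vertex -0.214 -0.327 -1.425
endloop
endfacet
facet normal -0.643 0.252 -0.724
outer loop
vertex -0.991 0.069 2.587
vertex -1.725 -0.404 3.074
vertex -1.548 0.564 3.254
endloop
endfacet
facet normal 0.526 0.832 -0.178
outer loop
vertex -0.991 0.069 2.587
vertex -1.548 0.564 3.254
vertex -0.04 -0.304 3.658
endloop
endfacet
facet normal 0.526 0.832 -0.178
outer loop
vertex -0.04 -0.304 3.658
vertex -1.548 0.564 3.254
vertex -0.597 0.191 4.325
endloop
endfacet
facet normal 0.642 -0.252 0.724
outer loop
vertex -0.04 -0.304 3.658
vertex -0.597 0.191 4.325
vertex -0.775 -0.776 4.146
endloop
endfacet
facet normal -0.643 0.252 -0.724
outer loop
vertex -1.548 0.564 3.254
vertex -1.725 -0.404 3.074
vertex -2.282 0.091 3.741
endloop
endfacet
facet normal -0.220 0.844 0.489
outer loop
vertex -1.548 0.564 3.254
vertex -2.282 0.091 3.741
vertex -0.597 0.191 4.325
endloop
endfacet
facet normal -0.220 0.844 0.489
outer loop
vertex -0.597 0.191 4.325
vertex -2.282 0.091 3.741
vertex -1.332 -0.282 4.812
endloop
endfacet
facet normal 0.642 -0.252 0.724
outer loop
vertex -0.597 0.191 4.325
vertex -1.332 -0.282 4.812
vertex -0.775 -0.776 4.146
endloop
endfacet
facet normal -0.642 0.252 -0.724
outer loop
vertex -2.282 0.091 3.741
vertex -1.725 -0.404 3.074
vertex -2.46 -0.876 3.562
endloop
endfacet
facet normal -0.746 0.014 0.666
outer loop
vertex -2.282 0.091 3.741
vertex -2.46 -0.876 3.562
vertex -1.332 -0.282 4.812
endloop
endfacet
facet normal -0.745 0.013 0.666
outer loop
vertex -1.332 -0.282 4.812
vertex -2.46 -0.876 3.562
vertex -1.509 -1.249 4.633
endloop
endfacet
facet normal 0.642 -0.252 0.724
outer loop
vertex -1.332 -0.282 4.812
vertex -1.509 -1.249 4.633
vertex -0.775 -0.776 4.146
endloop
endfacet
facet normal -0.642 0.252 -0.724
outer loop
vertex -2.46 -0.876 3.562
vertex -1.725 -0.404 3.074
vertex -1.903 -1.371 2.895
endloop
endfacet
facet normal -0.526 -0.832 0.178
outer loop
vertex -2.46 -0.876 3.562
vertex -1.903 -1.371 2.895
vertex -1.509 -1.249 4.633
endloop
endfacet
facet normal -0.526 -0.832 0.178
outer loop
vertex -1.509 -1.249 4.633
vertex -1.903 -1.371 2.895
vertex -0.952 -1.744 3.966
endloop
endfacet
facet normal 0.643 -0.252 0.724
outer loop
vertex -1.509 -1.249 4.633
vertex -0.952 -1.744 3.966
vertex -0.775 -0.776 4.146
endloop
endfacet
facet normal -0.642 0.252 -0.724
outer loop
vertex -1.903 -1.371 2.895
vertex -1.725 -0.404 3.074
vertex -1.168 -0.898 2.408
endloop
endfacet
facet normal 0.219 -0.844 -0.489
outer loop
vertex -1.903 -1.371 2.895
vertex -1.168 -0.898 2.408
vertex -0.952 -1.744 3.966
endloop
endfacet
facet normal 0.220 -0.844 -0.489
outer loop
vertex -0.952 -1.744 3.966
vertex -1.168 -0.898 2.408
vertex -0.218 -1.271 3.479
endloop
endfacet
facet normal 0.643 -0.252 0.724
outer loop
vertex -0.952 -1.744 3.966
vertex -0.218 -1.271 3.479
vertex -0.775 -0.776 4.146
endloop
endfacet
facet normal -0.642 0.252 -0.724
outer loop
vertex -1.168 -0.898 2.408
vertex -1.725 -0.404 3.074
vertex -0.991 0.069 2.587
endloop
endfacet
facet normal 0.746 -0.013 -0.666
outer loop
vertex -1.168 -0.898 2.408
vertex -0.991 0.069 2.587
vertex -0.218 -1.271 3.479
endloop
endfacet
facet normal 0.745 -0.014 -0.667
outer loop
vertex -0.218 -1.271 3.479
vertex -0.991 0.069 2.587
vertex -0.04 -0.304 3.658
endloop
endfacet
facet normal 0.642 -0.252 0.724
outer loop
vertex -0.218 -1.271 3.479
vertex -0.04 -0.304 3.658
vertex -0.775 -0.776 4.146
endloop
endfacet

endsolid


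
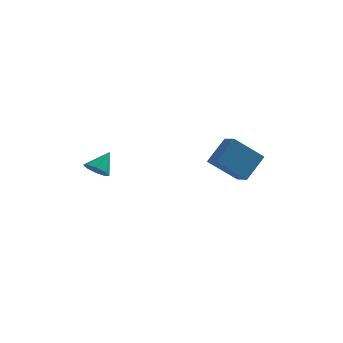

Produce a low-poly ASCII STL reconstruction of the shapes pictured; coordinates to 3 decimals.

solid 
facet normal -0.397 -0.591 -0.702
outer loop
vertex -2.416 -3.446 -2.409
vertex -2.81 -3.816 -1.875
vertex -2.938 -3.209 -2.313
endloop
endfacet
facet normal 0.346 0.887 -0.307
outer loop
vertex -2.416 -3.446 -2.409
vertex -2.938 -3.209 -2.313
vertex -2.25 -2.984 -0.885
endloop
endfacet
facet normal -0.396 -0.591 -0.703
outer loop
vertex -2.938 -3.209 -2.313
vertex -2.81 -3.816 -1.875
vertex -3.385 -3.328 -1.961
endloop
endfacet
facet normal -0.272 0.962 -0.020
outer loop
vertex -2.938 -3.209 -2.313
vertex -3.385 -3.328 -1.961
vertex -2.25 -2.984 -0.885
endloop
endfacet
facet normal -0.397 -0.591 -0.702
outer loop
vertex -3.385 -3.328 -1.961
vertex -2.81 -3.816 -1.875
vertex -3.495 -3.733 -1.558
endloop
endfacet
facet normal -0.627 0.628 0.460
outer loop
vertex -3.385 -3.328 -1.961
vertex -3.495 -3.733 -1.558
vertex -2.25 -2.984 -0.885
endloop
endfacet
facet normal -0.397 -0.590 -0.703
outer loop
vertex -3.495 -3.733 -1.558
vertex -2.81 -3.816 -1.875
vertex -3.204 -4.187 -1.341
endloop
endfacet
facet normal -0.511 0.081 0.856
outer loop
vertex -3.495 -3.733 -1.558
vertex -3.204 -4.187 -1.341
vertex -2.25 -2.984 -0.885
endloop
endfacet
facet normal -0.397 -0.590 -0.703
outer loop
vertex -3.204 -4.187 -1.341
vertex -2.81 -3.816 -1.875
vertex -2.681 -4.424 -1.437
endloop
endfacet
facet normal 0.008 -0.360 0.933
outer loop
vertex -3.204 -4.187 -1.341
vertex -2.681 -4.424 -1.437
vertex -2.25 -2.984 -0.885
endloop
endfacet
facet normal -0.398 -0.590 -0.702
outer loop
vertex -2.681 -4.424 -1.437
vertex -2.81 -3.816 -1.875
vertex -2.234 -4.305 -1.79
endloop
endfacet
facet normal 0.626 -0.435 0.647
outer loop
vertex -2.681 -4.424 -1.437
vertex -2.234 -4.305 -1.79
vertex -2.25 -2.984 -0.885
endloop
endfacet
facet normal -0.397 -0.590 -0.703
outer loop
vertex -2.234 -4.305 -1.79
vertex -2.81 -3.816 -1.875
vertex -2.124 -3.9 -2.192
endloop
endfacet
facet normal 0.981 -0.102 0.166
outer loop
vertex -2.234 -4.305 -1.79
vertex -2.124 -3.9 -2.192
vertex -2.25 -2.984 -0.885
endloop
endfacet
facet normal -0.397 -0.591 -0.702
outer loop
vertex -2.124 -3.9 -2.192
vertex -2.81 -3.816 -1.875
vertex -2.416 -3.446 -2.409
endloop
endfacet
facet normal 0.865 0.447 -0.230
outer loop
vertex -2.124 -3.9 -2.192
vertex -2.416 -3.446 -2.409
vertex -2.25 -2.984 -0.885
endloop
endfacet
facet normal -0.555 0.769 -0.318
outer loop
vertex 2.275 0.88 -2.849
vertex 3.083 1.997 -1.556
vertex 3.838 1.414 -4.287
endloop
endfacet
facet normal -0.428 -0.591 -0.684
outer loop
vertex 4.437 0.583 -3.944
vertex 2.275 0.88 -2.849
vertex 3.838 1.414 -4.287
endloop
endfacet
facet normal -0.555 0.769 -0.318
outer loop
vertex 3.838 1.414 -4.287
vertex 3.083 1.997 -1.556
vertex 4.646 2.531 -2.994
endloop
endfacet
facet normal 0.714 0.244 -0.657
outer loop
vertex 4.646 2.531 -2.994
vertex 4.437 0.583 -3.944
vertex 3.838 1.414 -4.287
endloop
endfacet
facet normal -0.714 -0.244 0.657
outer loop
vertex 2.275 0.88 -2.849
vertex 3.682 1.166 -1.213
vertex 3.083 1.997 -1.556
endloop
endfacet
facet normal -0.428 -0.591 -0.684
outer loop
vertex 2.874 0.049 -2.506
vertex 2.275 0.88 -2.849
vertex 4.437 0.583 -3.944
endloop
endfacet
facet normal -0.714 -0.244 0.657
outer loop
vertex 2.874 0.049 -2.506
vertex 3.682 1.166 -1.213
vertex 2.275 0.88 -2.849
endloop
endfacet
facet normal 0.428 0.591 0.684
outer loop
vertex 3.083 1.997 -1.556
vertex 3.682 1.166 -1.213
vertex 4.646 2.531 -2.994
endloop
endfacet
facet normal 0.714 0.244 -0.657
outer loop
vertex 5.245 1.7 -2.651
vertex 4.437 0.583 -3.944
vertex 4.646 2.531 -2.994
endloop
endfacet
facet normal 0.428 0.591 0.684
outer loop
vertex 4.646 2.531 -2.994
vertex 3.682 1.166 -1.213
vertex 5.245 1.7 -2.651
endloop
endfacet
facet normal 0.555 -0.769 0.318
outer loop
vertex 5.245 1.7 -2.651
vertex 2.874 0.049 -2.506
vertex 4.437 0.583 -3.944
endloop
endfacet
facet normal 0.555 -0.769 0.318
outer loop
vertex 3.682 1.166 -1.213
vertex 2.874 0.049 -2.506
vertex 5.245 1.7 -2.651
endloop
endfacet

endsolid
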